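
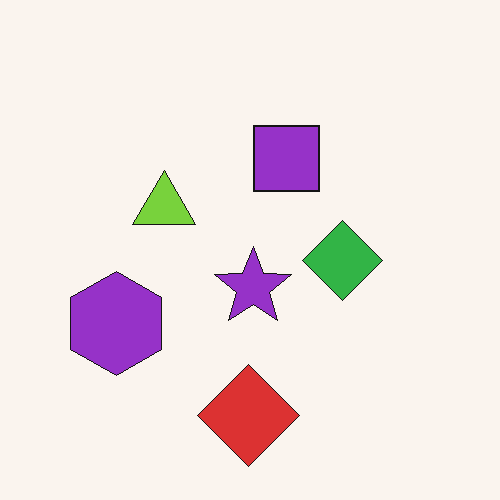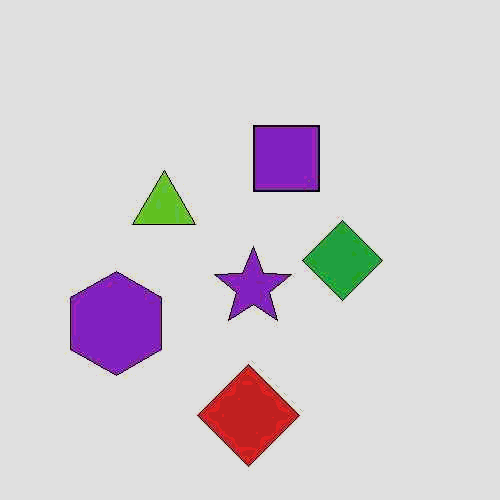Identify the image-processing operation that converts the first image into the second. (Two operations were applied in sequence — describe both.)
This is the original image JPEG-compressed with visible artifacts, then posterized to a reduced palette.

Blocky 8×8 compression artifacts appear around shape edges and the flat background shows ringing — characteristic JPEG degradation. Each flat color has snapped to a coarser quantized level — most visibly, the near-white background has dropped to a flat grey.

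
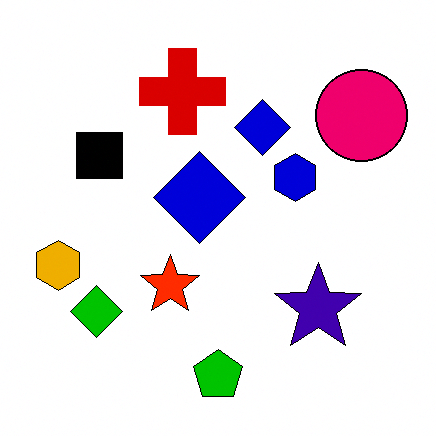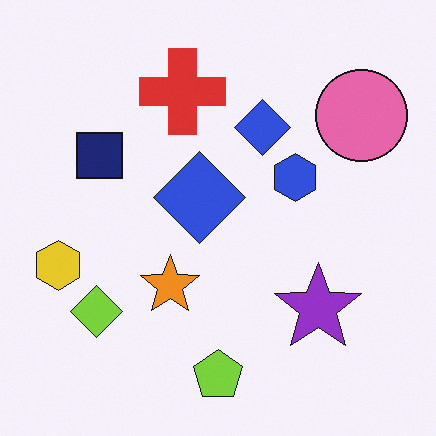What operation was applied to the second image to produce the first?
The first image is the second boosted in contrast.

Tones are pushed away from mid-grey across the whole image — a global contrast change.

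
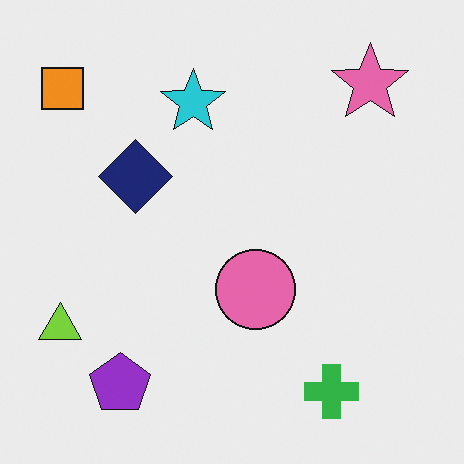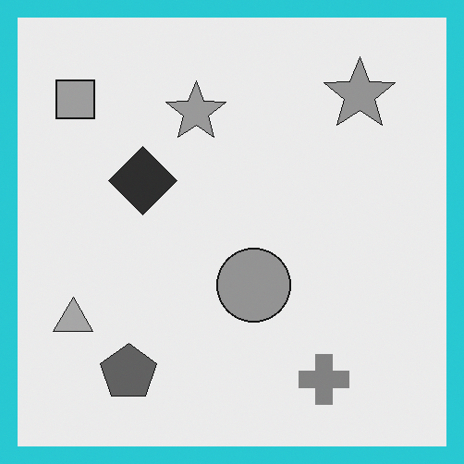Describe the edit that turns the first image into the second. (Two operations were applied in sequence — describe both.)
The second image is the first converted to grayscale, then framed with a cyan border.

All color is removed — every shape is now a shade of grey. A solid cyan frame runs around the edge of the second image, with the content slightly shrunk inside it.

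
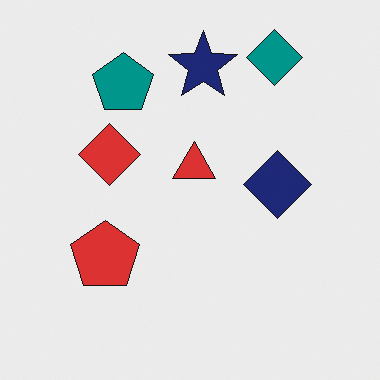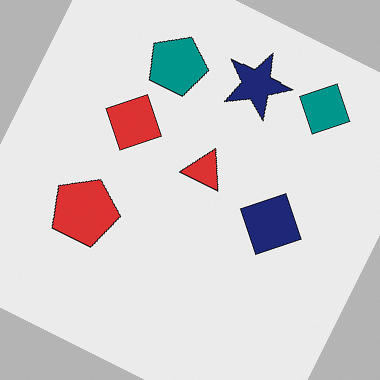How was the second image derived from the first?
The second image is the first rotated clockwise by a clearly visible amount.

Every shape is tilted by the same angle and the image corners show triangular fill wedges — a whole-image rotation by a non-right angle.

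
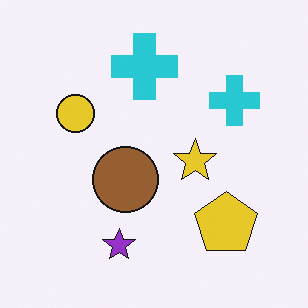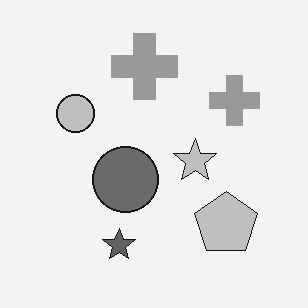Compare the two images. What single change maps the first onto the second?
The image was converted to grayscale.

All color is removed — every shape is now a shade of grey.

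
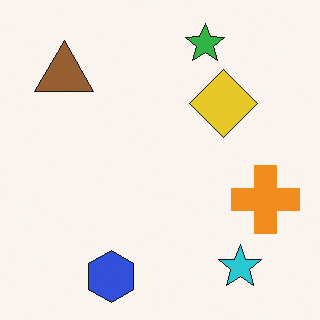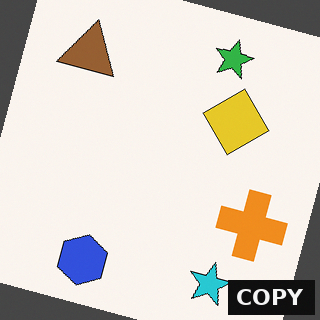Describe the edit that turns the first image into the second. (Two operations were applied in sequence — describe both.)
It was rotated clockwise by a moderate amount, then watermarked with the text "COPY" in the lower-right corner.

Every shape is tilted by the same angle and the image corners show triangular fill wedges — a whole-image rotation by a non-right angle. A dark label reading "COPY" appears in the lower-right corner.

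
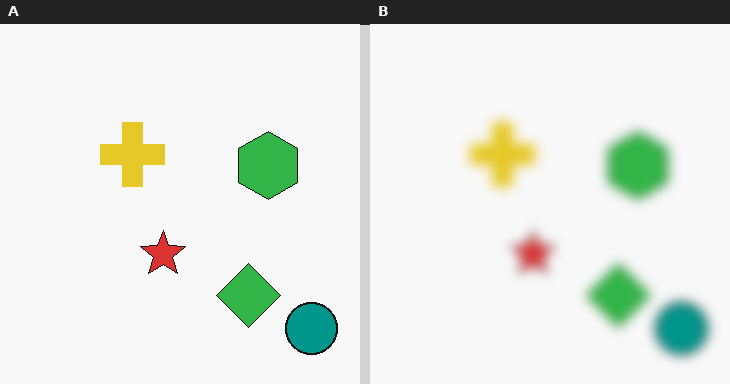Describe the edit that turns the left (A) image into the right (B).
This is the original image strongly gaussian-blurred.

Shape edges and outlines are uniformly softened across the whole image.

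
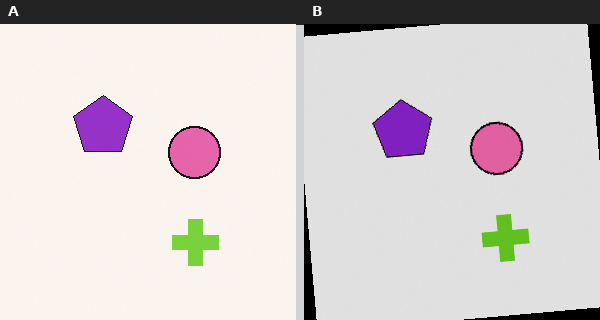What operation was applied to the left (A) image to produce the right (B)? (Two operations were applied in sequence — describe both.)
The image was rotated counter-clockwise by a slight angle, then moderately posterized.

Every shape is tilted by the same angle and the image corners show triangular fill wedges — a whole-image rotation by a non-right angle. Each flat color has snapped to a coarser quantized level — most visibly, the near-white background has dropped to a flat grey.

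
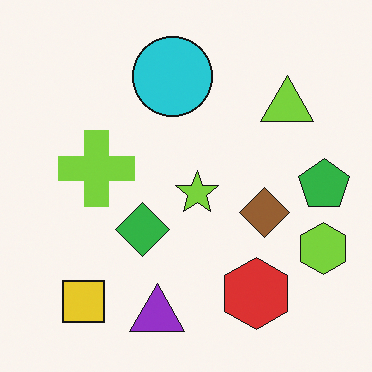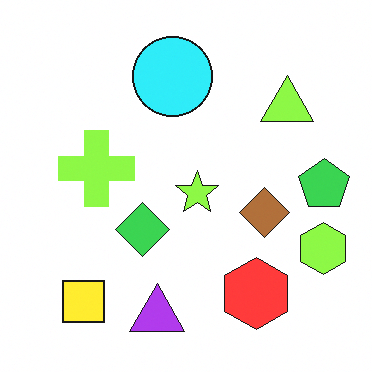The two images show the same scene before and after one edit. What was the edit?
The transformation is: slightly brightened.

Every pixel — background and shapes alike — is uniformly brightened.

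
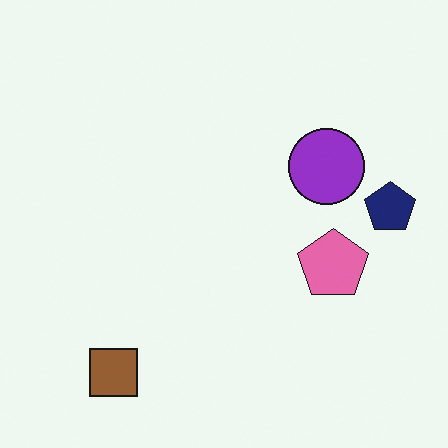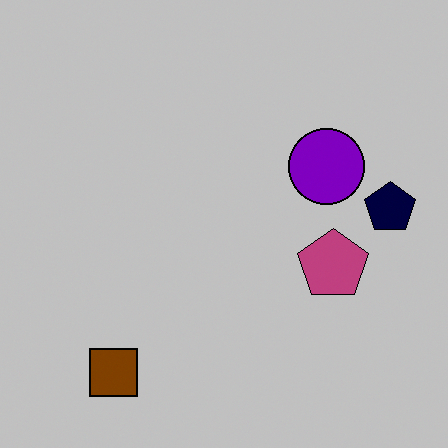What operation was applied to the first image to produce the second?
It was heavily posterized to just a handful of flat colors.

Each flat color has snapped to a coarser quantized level — most visibly, the near-white background has dropped to a flat grey.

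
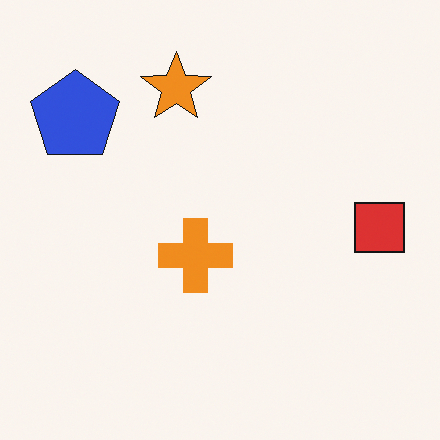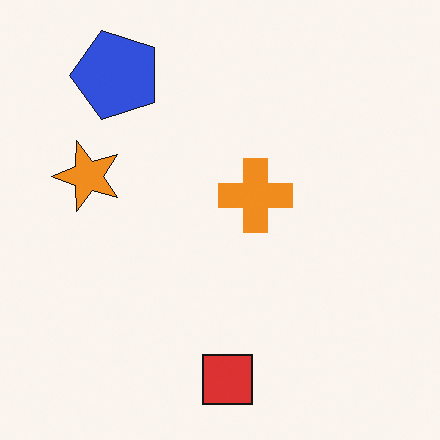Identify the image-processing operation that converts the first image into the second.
Transposed (reflected across the top-left ↔ bottom-right diagonal).

Shapes have swapped their row and column positions — what was in the top-right is now in the bottom-left — a diagonal reflection.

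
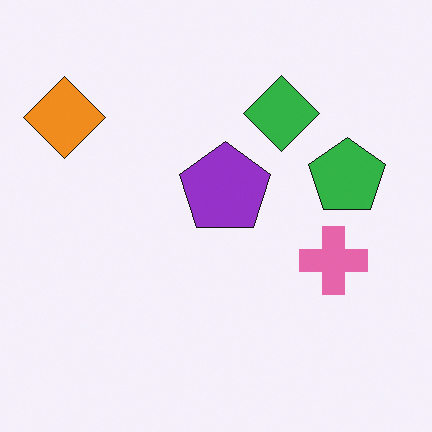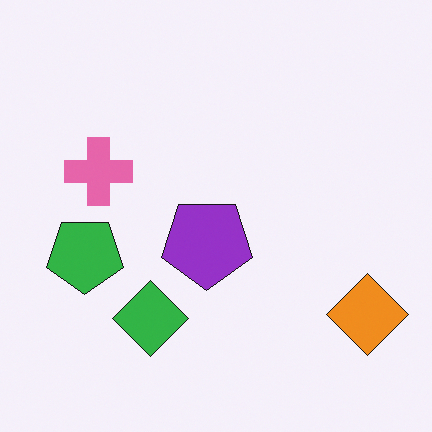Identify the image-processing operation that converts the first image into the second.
It was rotated 180°.

The orange diamond sits in the top-left of the first image and the bottom-right of the second — consistent with a whole-image 180° rotation.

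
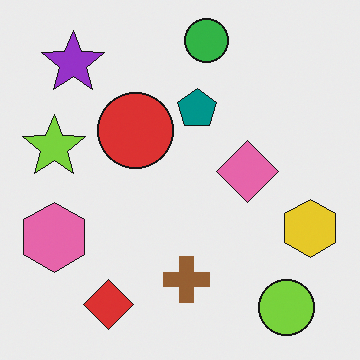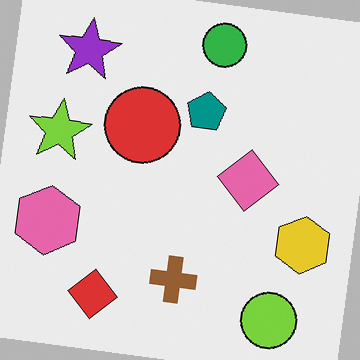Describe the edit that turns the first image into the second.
The image was rotated clockwise by a small amount.

Every shape is tilted by the same angle and the image corners show triangular fill wedges — a whole-image rotation by a non-right angle.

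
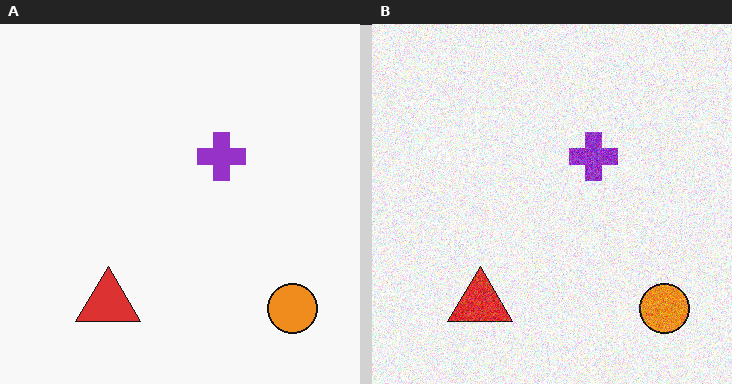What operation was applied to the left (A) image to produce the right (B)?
This is the original image degraded with heavy additive noise.

Random speckle covers the whole image, including the flat background.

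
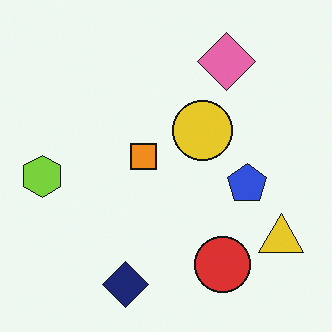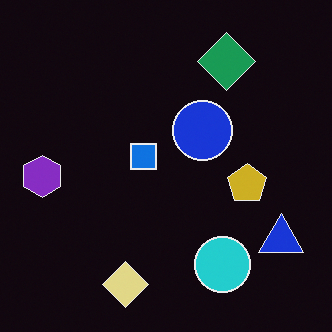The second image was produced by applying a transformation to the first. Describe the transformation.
The second image is the first color-inverted (negative).

The light background has become dark and every shape's color is its complement — a photographic negative.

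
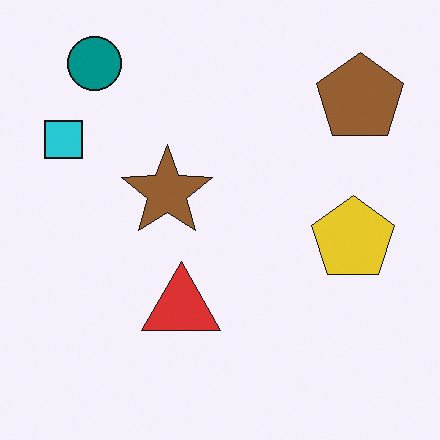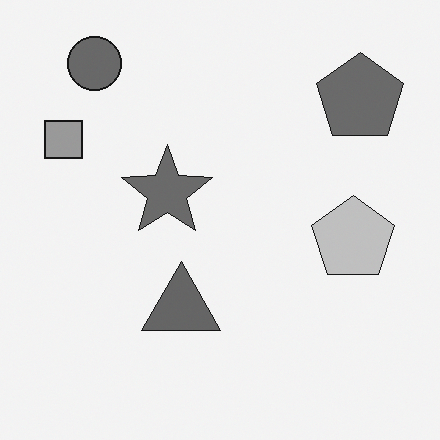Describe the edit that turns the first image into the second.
The transformation is: converted to grayscale.

All color is removed — every shape is now a shade of grey.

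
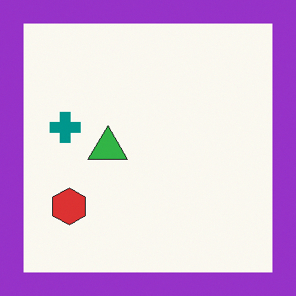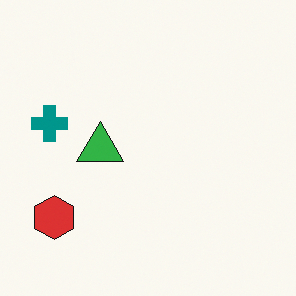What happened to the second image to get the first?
Framed with a purple border.

A solid purple frame runs around the edge of the first image, with the content slightly shrunk inside it.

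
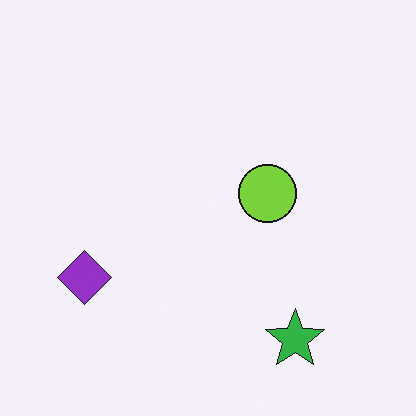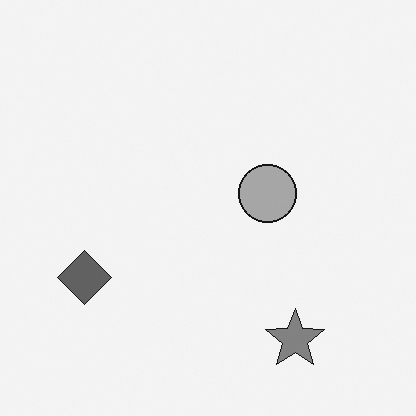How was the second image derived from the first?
The transformation is: converted to grayscale.

All color is removed — every shape is now a shade of grey.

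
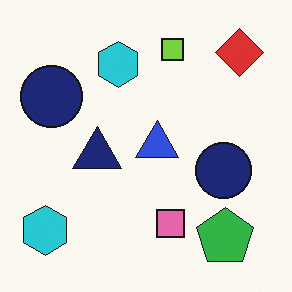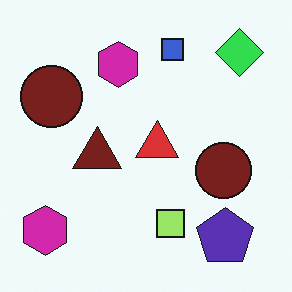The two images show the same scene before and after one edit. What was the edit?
The image was hue-shifted noticeably.

Every shape's color has rotated by the same amount around the hue wheel — a uniform hue shift.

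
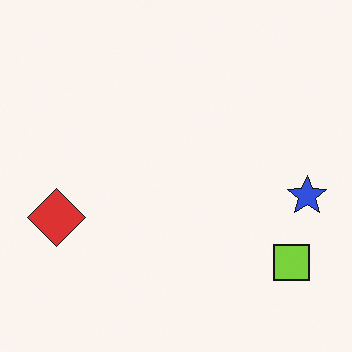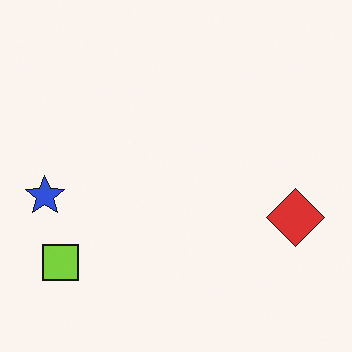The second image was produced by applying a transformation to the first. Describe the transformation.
Flipped horizontally (left ↔ right).

The blue star is in the right of the first image and the left of the second — shapes on opposite sides of the vertical midline have swapped in a mirror flip.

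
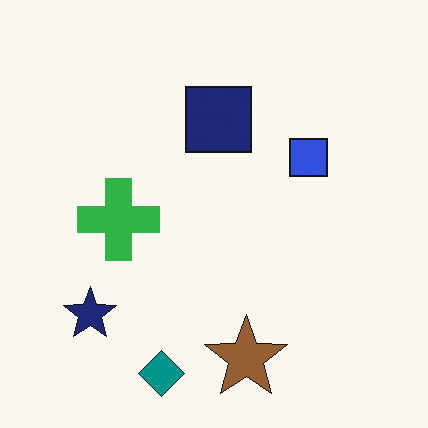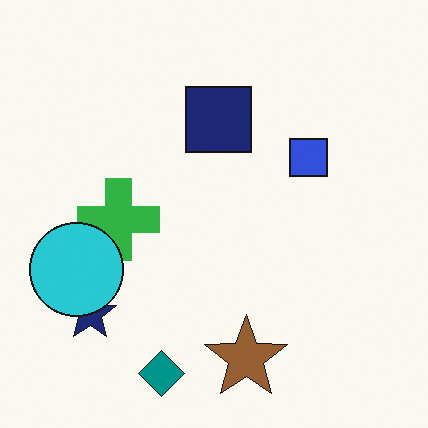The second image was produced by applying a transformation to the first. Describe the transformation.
The transformation is: overlaid with an additional cyan circle.

A cyan circle appears in the second image that is absent from the first.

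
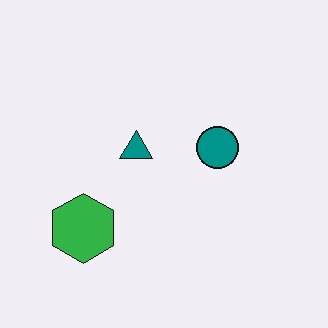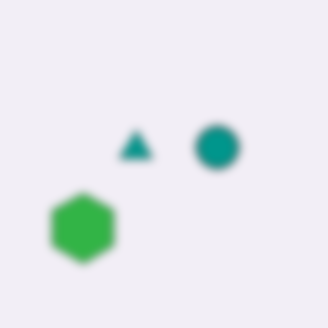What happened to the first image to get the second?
The transformation is: moderately blurred.

Shape edges and outlines are uniformly softened across the whole image.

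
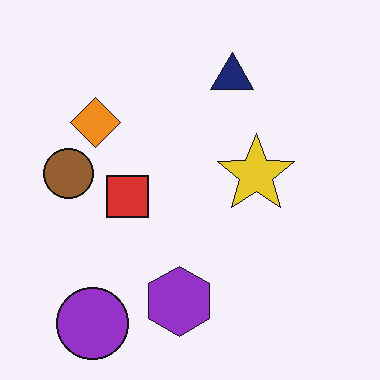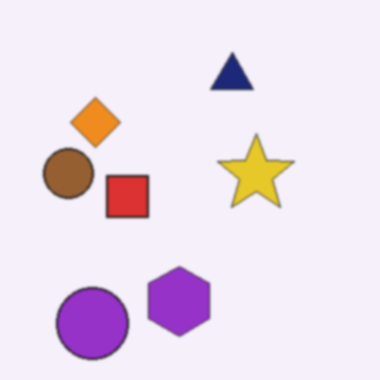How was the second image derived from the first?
Slightly softened.

Shape edges and outlines are uniformly softened across the whole image.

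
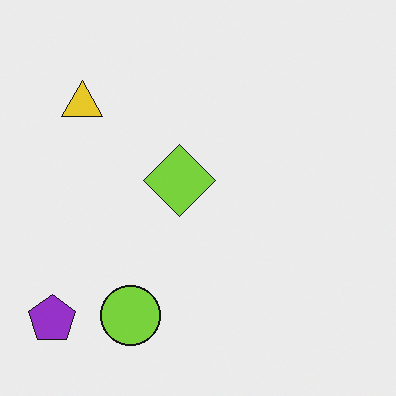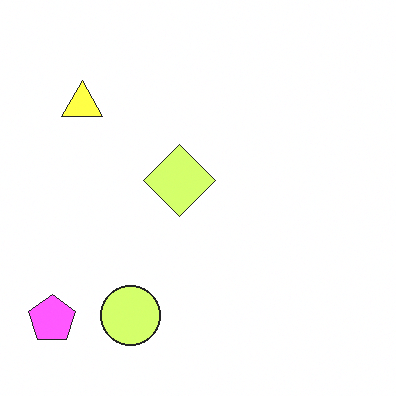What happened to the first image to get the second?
The image was noticeably brightened.

Every pixel — background and shapes alike — is uniformly brightened.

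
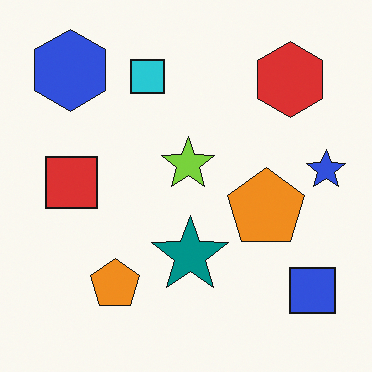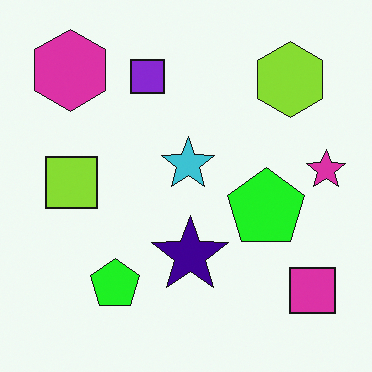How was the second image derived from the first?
The image was hue-shifted through roughly a third of the color wheel.

Every shape's color has rotated by the same amount around the hue wheel — a uniform hue shift.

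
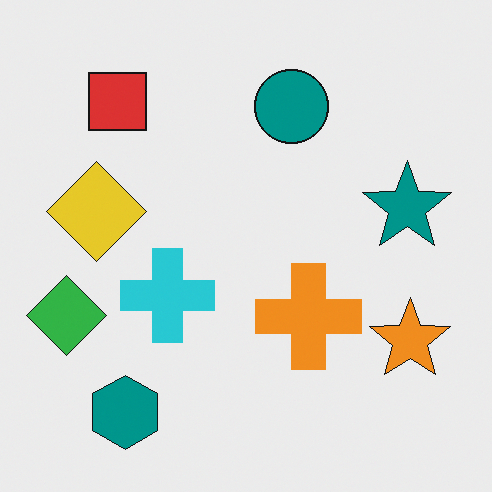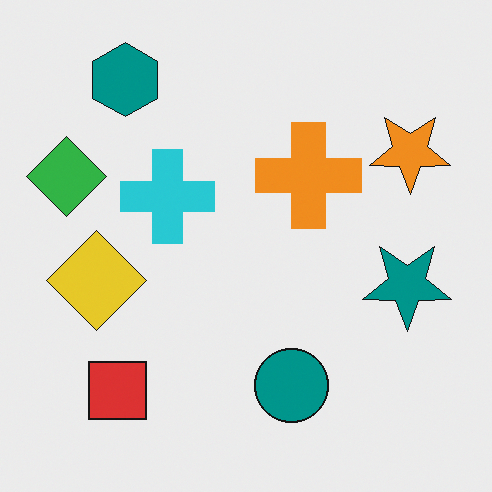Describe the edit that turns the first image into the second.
It was flipped vertically (top ↔ bottom).

The teal hexagon is in the bottom-left of the first image and the top-left of the second — shapes on opposite sides of the horizontal midline have swapped in a mirror flip.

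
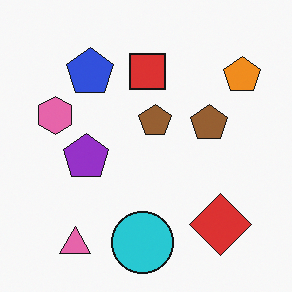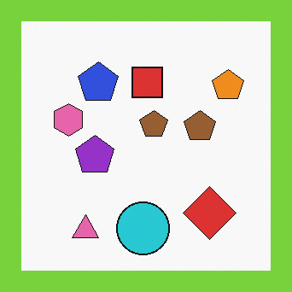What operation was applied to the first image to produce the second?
This is the original image framed with a lime border.

A solid lime frame runs around the edge of the second image, with the content slightly shrunk inside it.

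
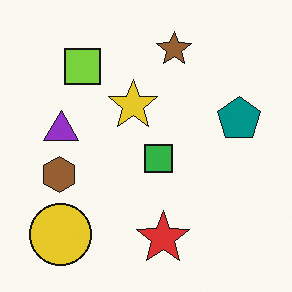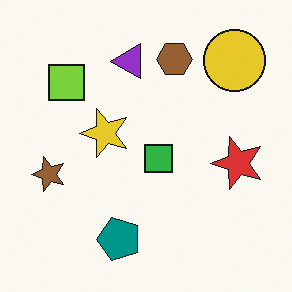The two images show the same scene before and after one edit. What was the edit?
The second image is the first transposed (reflected across the top-left ↔ bottom-right diagonal).

Shapes have swapped their row and column positions — what was in the top-right is now in the bottom-left — a diagonal reflection.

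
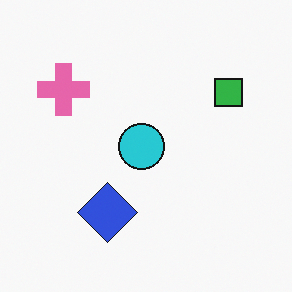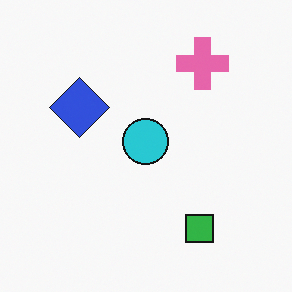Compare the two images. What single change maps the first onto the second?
It was rotated 90° clockwise.

The pink cross sits in the top-left of the first image and the top-right of the second — consistent with a whole-image 90° clockwise rotation.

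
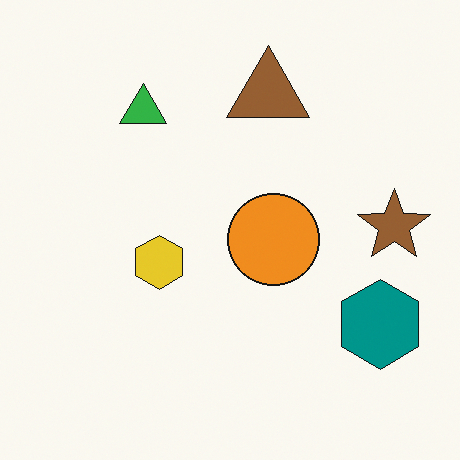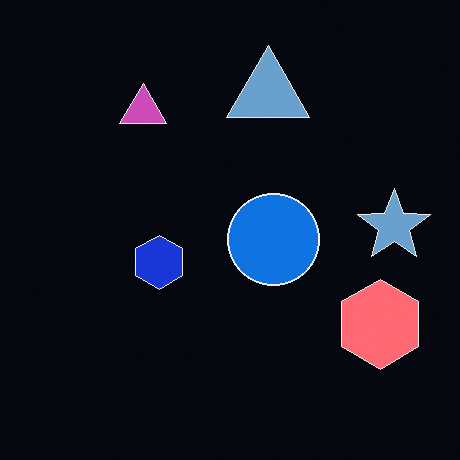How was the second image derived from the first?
It was color-inverted (negative).

The light background has become dark and every shape's color is its complement — a photographic negative.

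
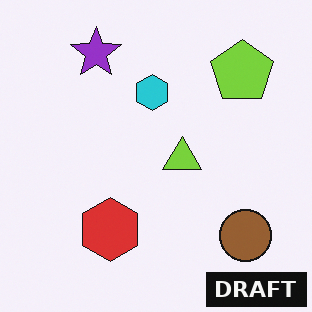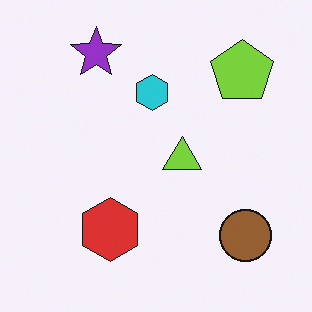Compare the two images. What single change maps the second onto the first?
The first image is the second watermarked with the text "DRAFT" in the lower-right corner.

A dark label reading "DRAFT" appears in the lower-right corner.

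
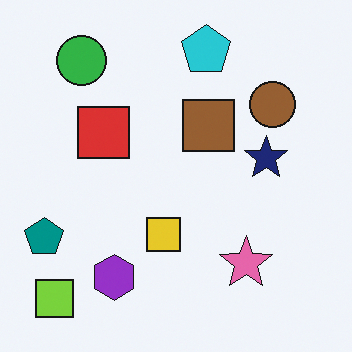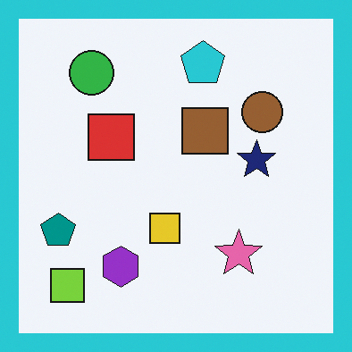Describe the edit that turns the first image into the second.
The second image is the first framed with a cyan border.

A solid cyan frame runs around the edge of the second image, with the content slightly shrunk inside it.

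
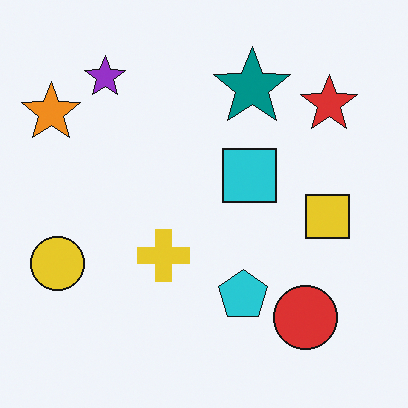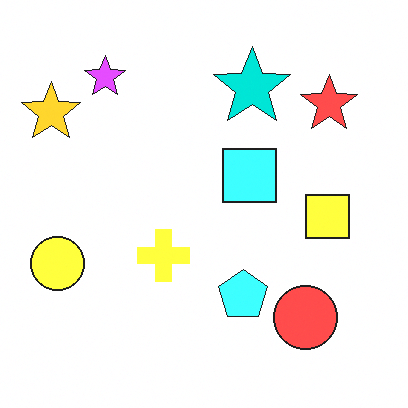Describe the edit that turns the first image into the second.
The transformation is: substantially brightened.

Every pixel — background and shapes alike — is uniformly brightened.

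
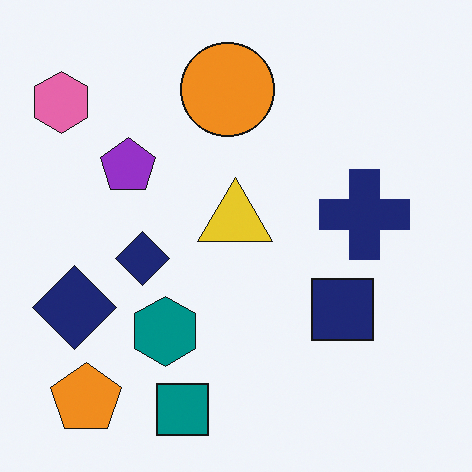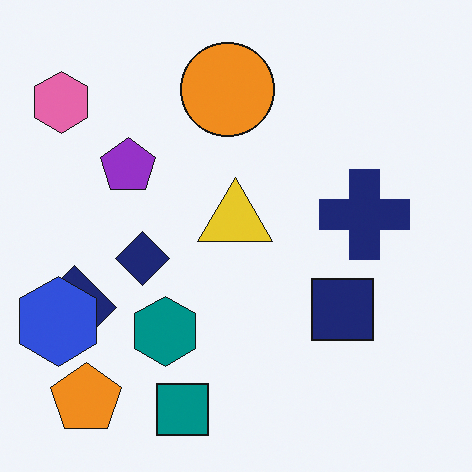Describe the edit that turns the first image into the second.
The transformation is: overlaid with an additional blue hexagon.

A blue hexagon appears in the second image that is absent from the first.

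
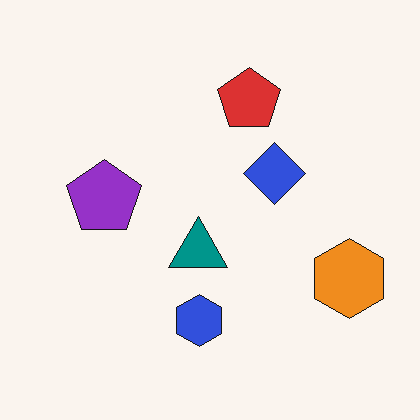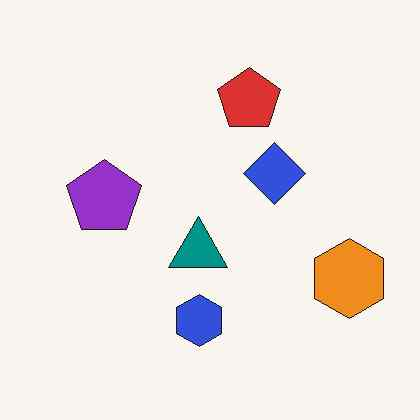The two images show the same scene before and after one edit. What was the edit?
This is the original image JPEG-compressed with visible artifacts.

Blocky 8×8 compression artifacts appear around shape edges and the flat background shows ringing — characteristic JPEG degradation.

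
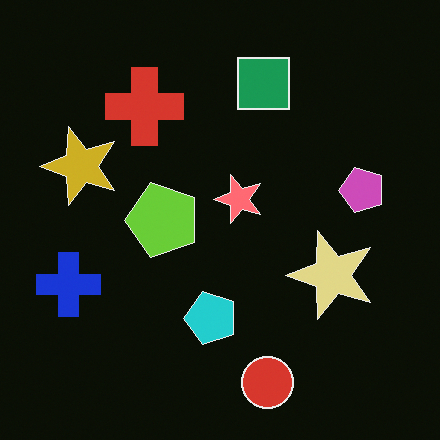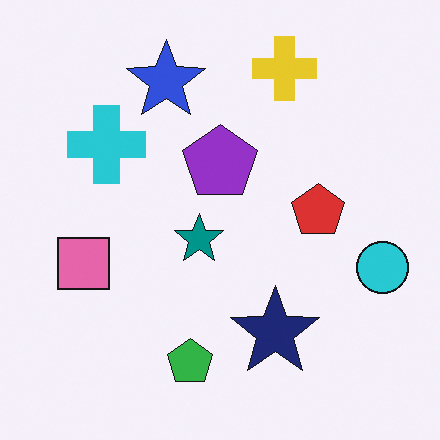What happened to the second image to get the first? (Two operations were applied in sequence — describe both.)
This is the original image transposed (reflected across the top-left ↔ bottom-right diagonal), then color-inverted (negative).

Shapes have swapped their row and column positions — what was in the top-right is now in the bottom-left — a diagonal reflection. The light background has become dark and every shape's color is its complement — a photographic negative.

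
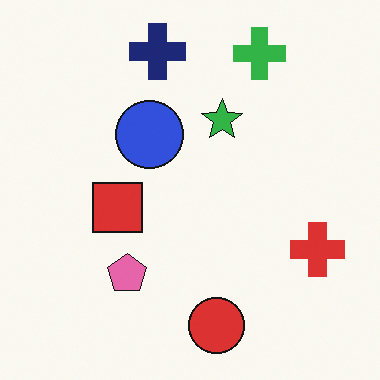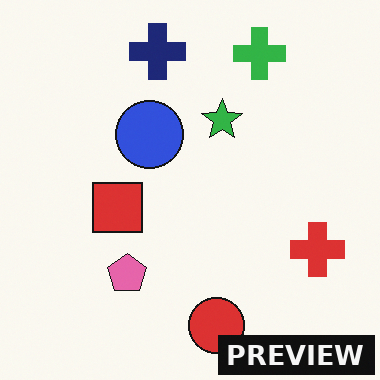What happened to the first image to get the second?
It was watermarked with the text "PREVIEW" in the lower-right corner.

A dark label reading "PREVIEW" appears in the lower-right corner.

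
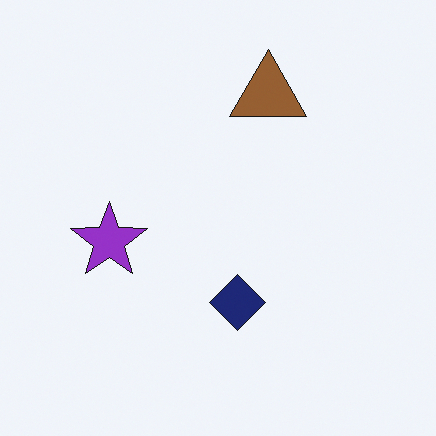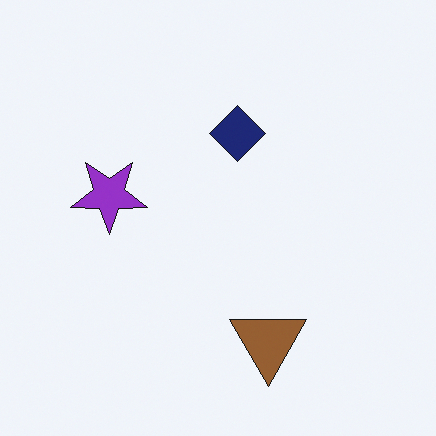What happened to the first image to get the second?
This is the original image flipped vertically (top ↔ bottom).

The brown triangle is in the top of the first image and the bottom of the second — shapes on opposite sides of the horizontal midline have swapped in a mirror flip.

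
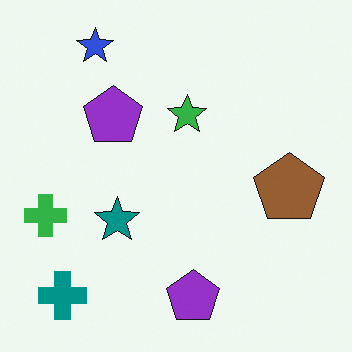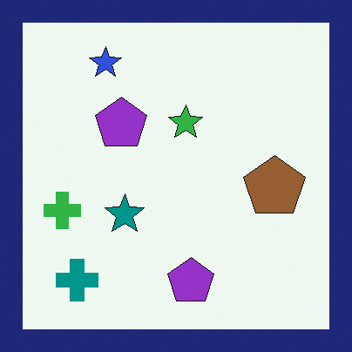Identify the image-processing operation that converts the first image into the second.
The image was framed with a navy border.

A solid navy frame runs around the edge of the second image, with the content slightly shrunk inside it.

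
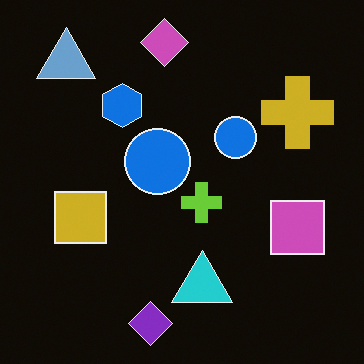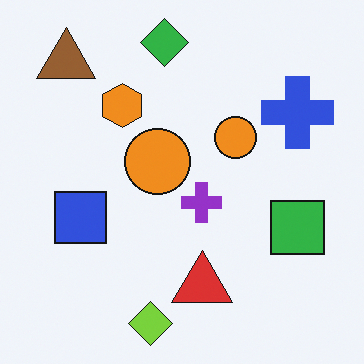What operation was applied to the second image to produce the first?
The transformation is: color-inverted (negative).

The light background has become dark and every shape's color is its complement — a photographic negative.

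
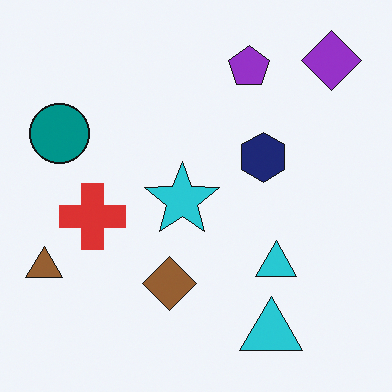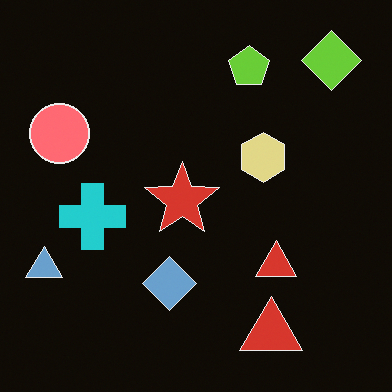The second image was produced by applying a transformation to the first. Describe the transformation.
The image was color-inverted (negative).

The light background has become dark and every shape's color is its complement — a photographic negative.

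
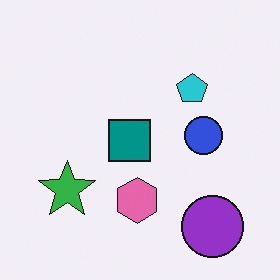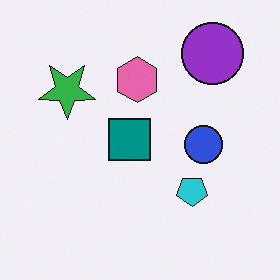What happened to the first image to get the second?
The image was flipped vertically (top ↔ bottom).

The purple circle is in the bottom-right of the first image and the top-right of the second — shapes on opposite sides of the horizontal midline have swapped in a mirror flip.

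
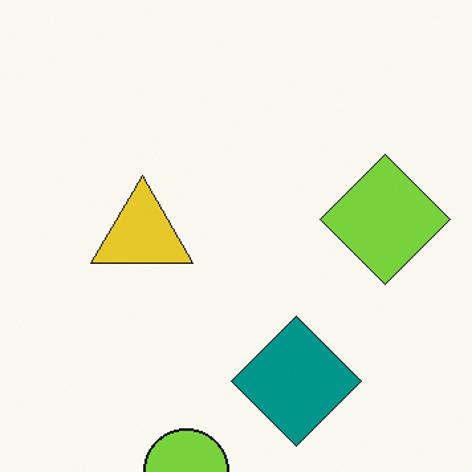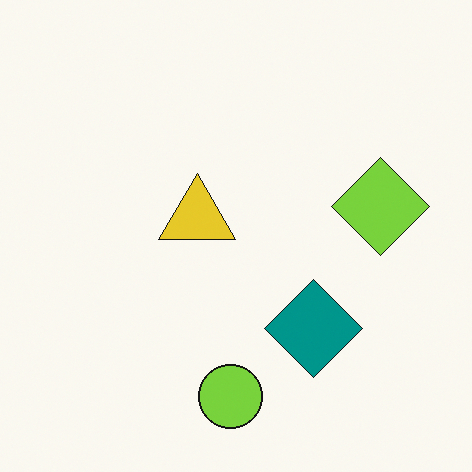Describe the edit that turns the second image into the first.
The transformation is: cropped to a modestly smaller region and rescaled.

The visible shapes are larger and the field of view is narrower; shapes near the original edges may be partly or wholly outside the frame — a crop-and-rescale.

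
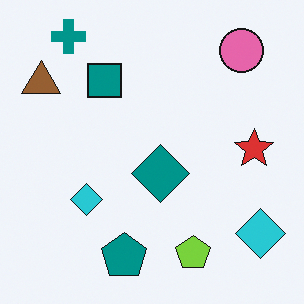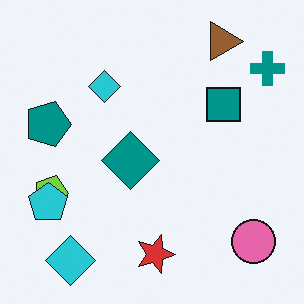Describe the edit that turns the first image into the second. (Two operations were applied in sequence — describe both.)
The second image is the first rotated 90° clockwise, then overlaid with an additional cyan pentagon.

The teal cross sits in the top-left of the first image and the top-right of the second — consistent with a whole-image 90° clockwise rotation. A cyan pentagon appears in the second image that is absent from the first.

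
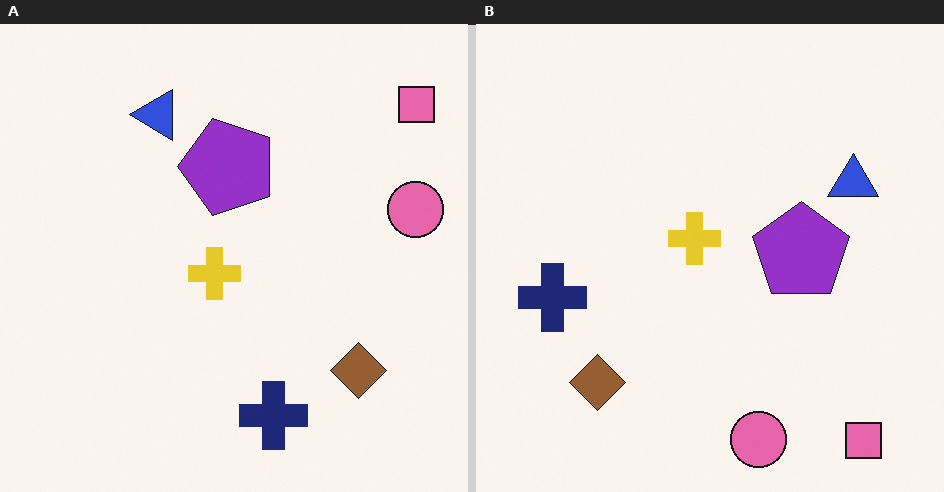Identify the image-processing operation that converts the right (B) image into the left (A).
This is the original image rotated 90° counter-clockwise.

The pink square sits in the bottom-right of the right (B) image and the top-right of the left (A) — consistent with a whole-image 90° counter-clockwise rotation.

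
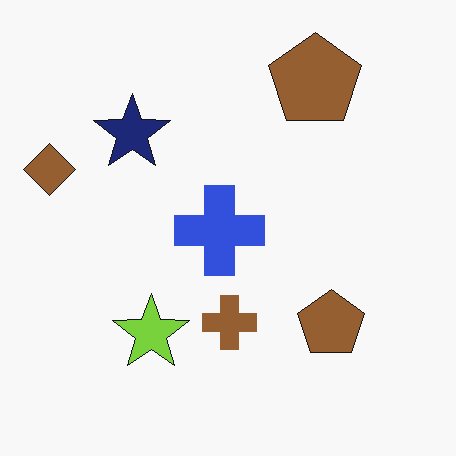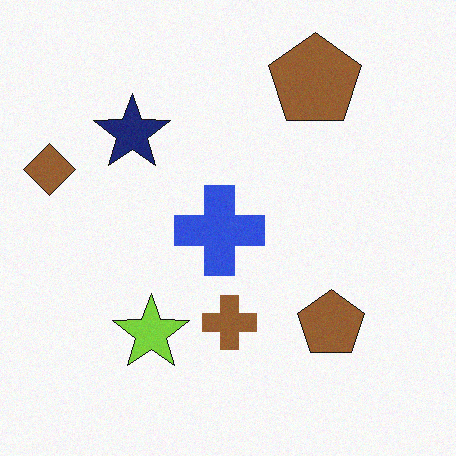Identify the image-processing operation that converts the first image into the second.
The transformation is: degraded with light additive noise.

Random speckle covers the whole image, including the flat background.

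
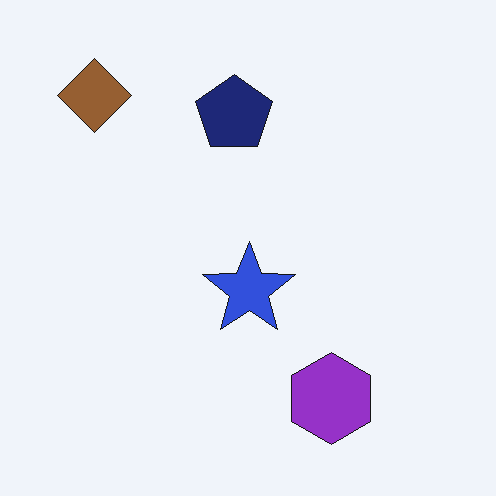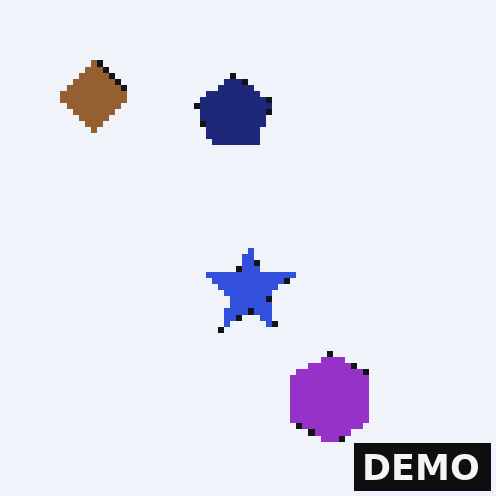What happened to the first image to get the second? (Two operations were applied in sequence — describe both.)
This is the original image moderately pixelated, then watermarked with the text "DEMO" in the lower-right corner.

Shapes are reduced to large square blocks; fine edges and outlines are lost — a downscale-then-upscale (mosaic) effect. A dark label reading "DEMO" appears in the lower-right corner.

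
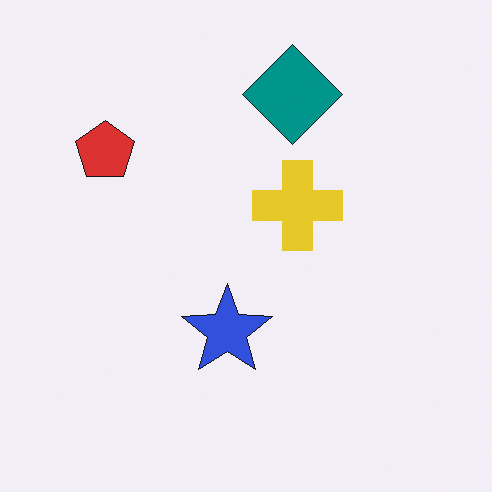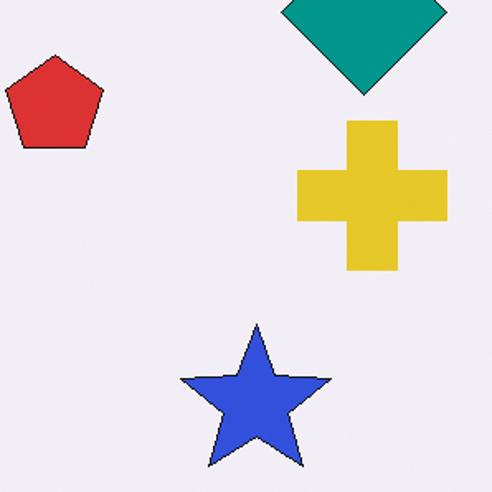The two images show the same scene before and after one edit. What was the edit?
Cropped tightly and scaled back up.

The visible shapes are larger and the field of view is narrower; shapes near the original edges may be partly or wholly outside the frame — a crop-and-rescale.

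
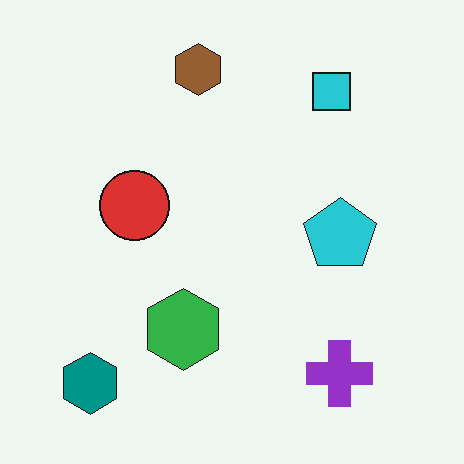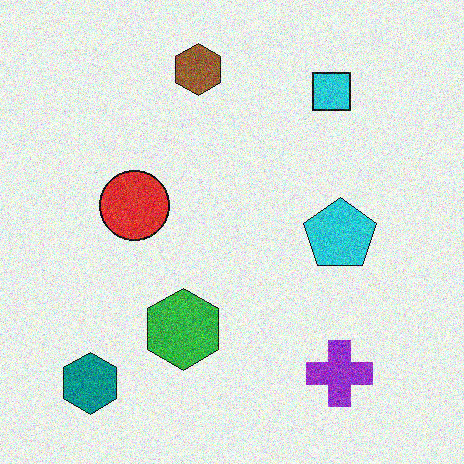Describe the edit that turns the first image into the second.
The image was degraded with visible gaussian noise.

Random speckle covers the whole image, including the flat background.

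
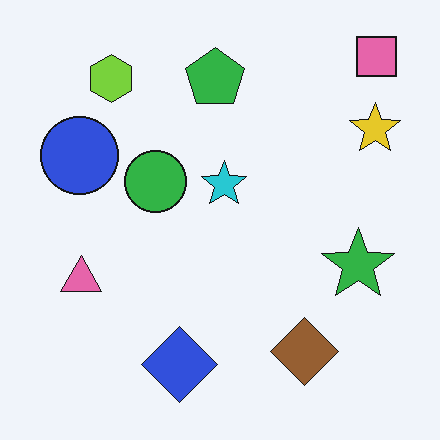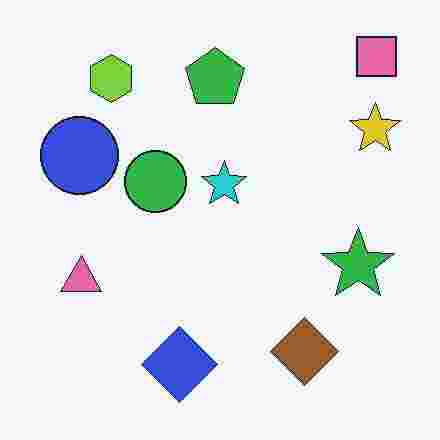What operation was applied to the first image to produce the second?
The image was heavily JPEG-compressed with obvious blocking artifacts.

Blocky 8×8 compression artifacts appear around shape edges and the flat background shows ringing — characteristic JPEG degradation.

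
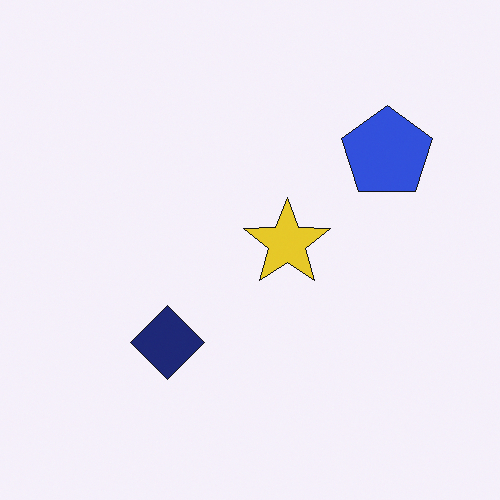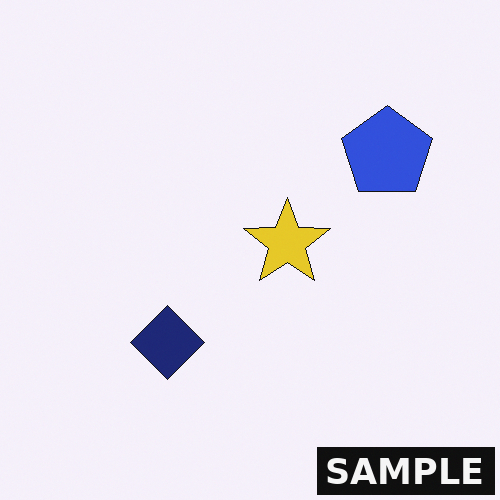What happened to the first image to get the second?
Watermarked with the text "SAMPLE" in the lower-right corner.

A dark label reading "SAMPLE" appears in the lower-right corner.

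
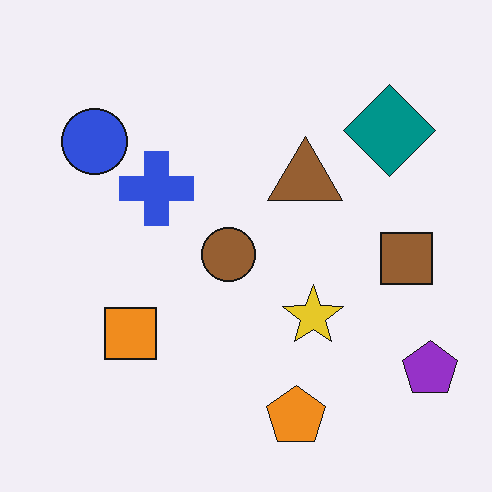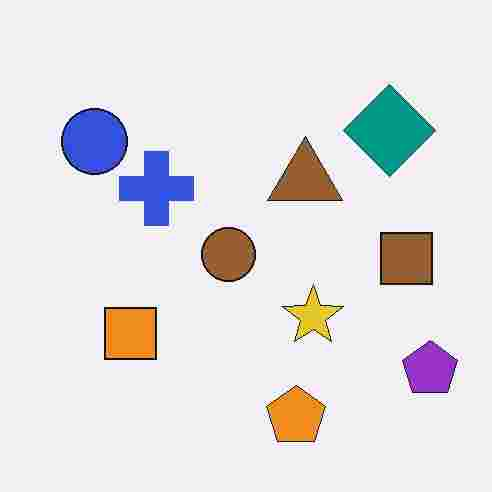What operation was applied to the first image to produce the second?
Degraded with heavy JPEG compression.

Blocky 8×8 compression artifacts appear around shape edges and the flat background shows ringing — characteristic JPEG degradation.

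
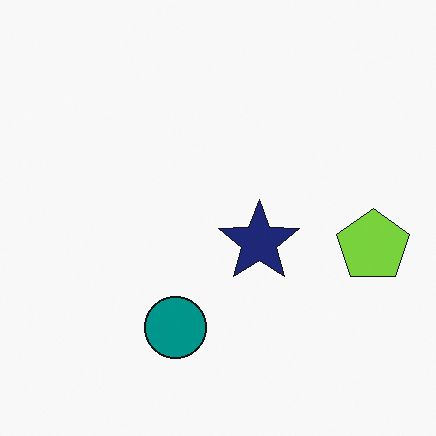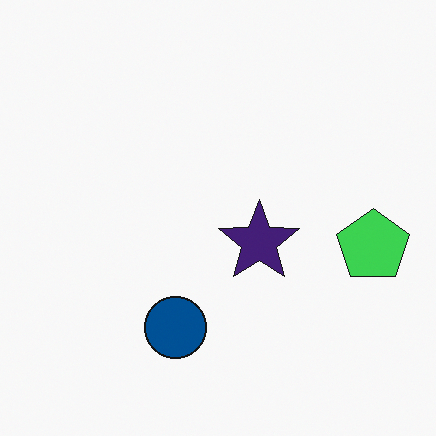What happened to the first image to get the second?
The image was hue-shifted slightly.

Every shape's color has rotated by the same amount around the hue wheel — a uniform hue shift.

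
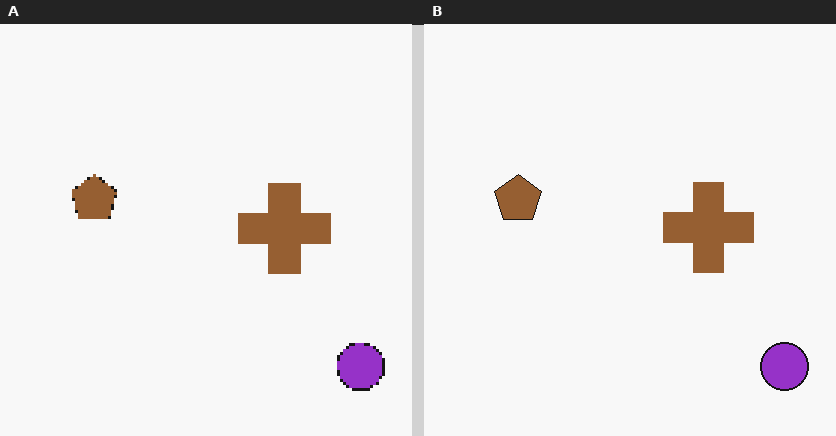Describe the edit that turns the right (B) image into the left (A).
The image was lightly pixelated (a mild mosaic effect).

Shapes are reduced to large square blocks; fine edges and outlines are lost — a downscale-then-upscale (mosaic) effect.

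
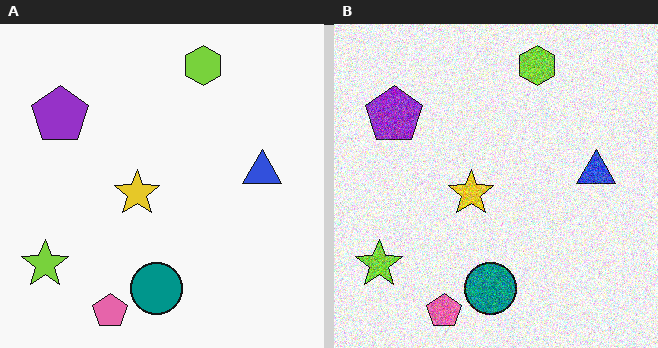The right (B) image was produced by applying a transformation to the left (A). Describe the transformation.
It was degraded with strong gaussian noise.

Random speckle covers the whole image, including the flat background.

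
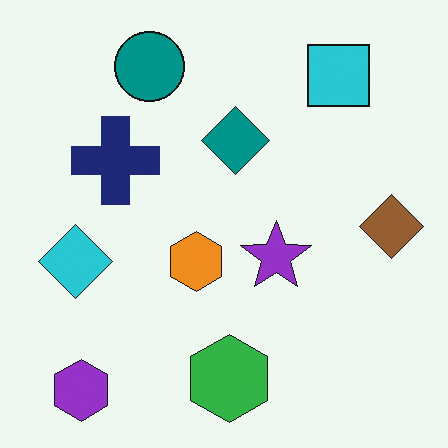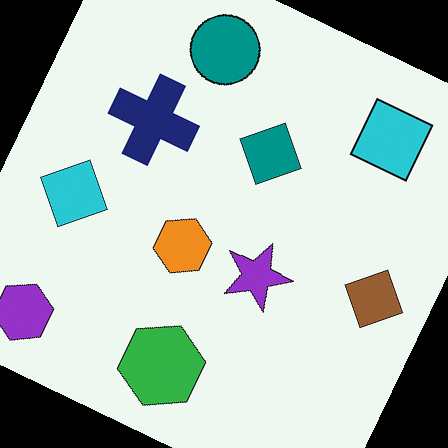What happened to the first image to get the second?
It was rotated clockwise by a moderate amount.

Every shape is tilted by the same angle and the image corners show triangular fill wedges — a whole-image rotation by a non-right angle.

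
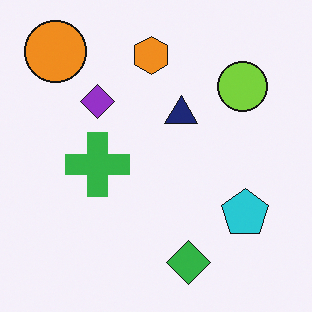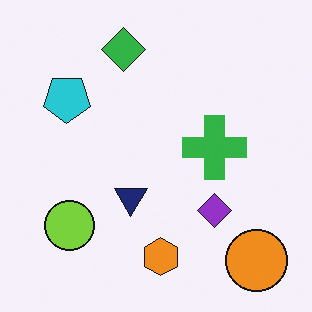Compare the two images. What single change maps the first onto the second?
The second image is the first rotated 180°.

The orange circle sits in the top-left of the first image and the bottom-right of the second — consistent with a whole-image 180° rotation.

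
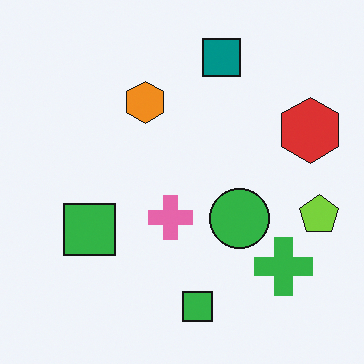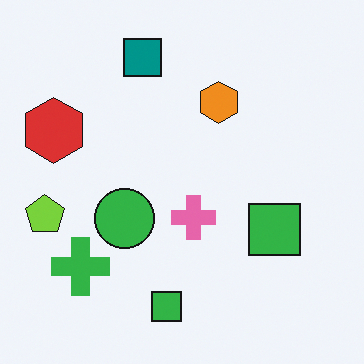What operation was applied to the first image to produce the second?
The second image is the first flipped horizontally (left ↔ right).

The lime pentagon is in the right of the first image and the left of the second — shapes on opposite sides of the vertical midline have swapped in a mirror flip.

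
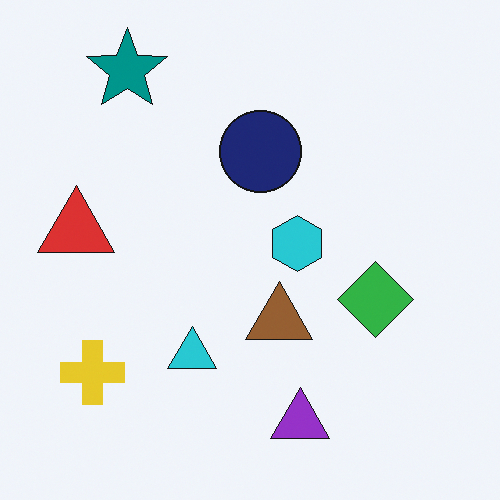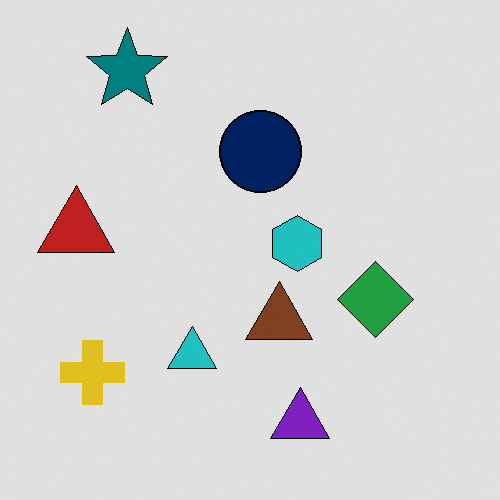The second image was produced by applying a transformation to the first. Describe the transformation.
The transformation is: moderately posterized.

Each flat color has snapped to a coarser quantized level — most visibly, the near-white background has dropped to a flat grey.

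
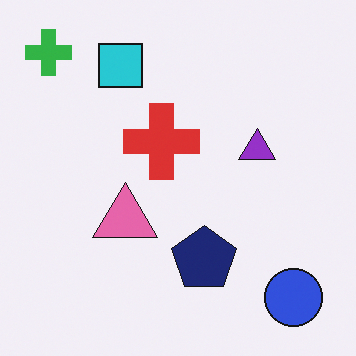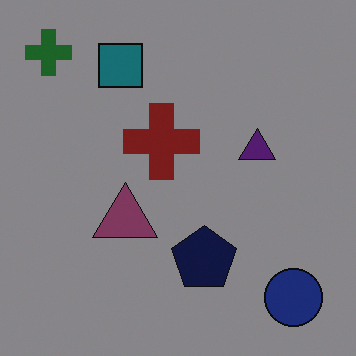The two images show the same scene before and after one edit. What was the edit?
The image was noticeably darkened.

Every pixel — background and shapes alike — is uniformly darkened.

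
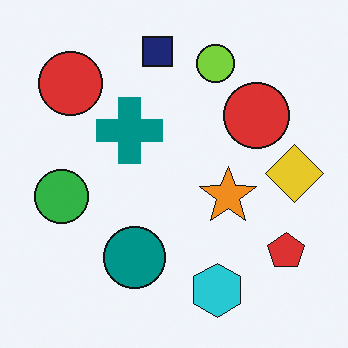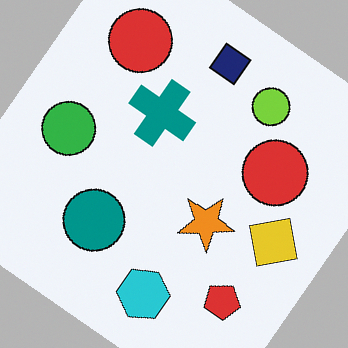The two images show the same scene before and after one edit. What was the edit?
The second image is the first rotated clockwise by a large amount — several tens of degrees.

Every shape is tilted by the same angle and the image corners show triangular fill wedges — a whole-image rotation by a non-right angle.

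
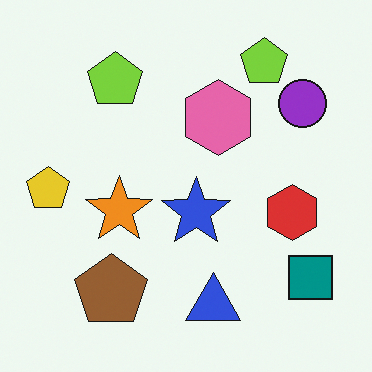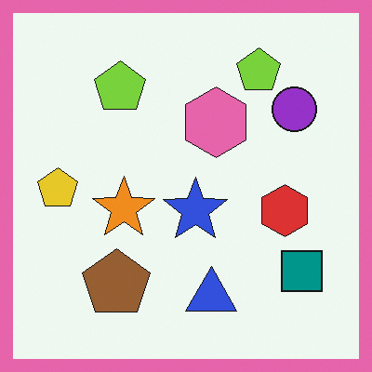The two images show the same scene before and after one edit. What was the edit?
The image was framed with a pink border.

A solid pink frame runs around the edge of the second image, with the content slightly shrunk inside it.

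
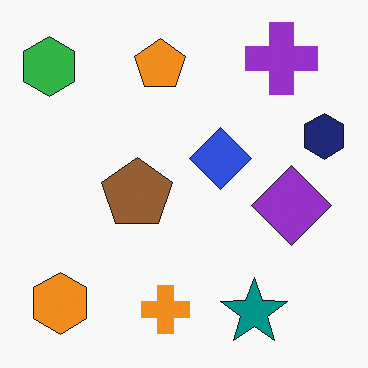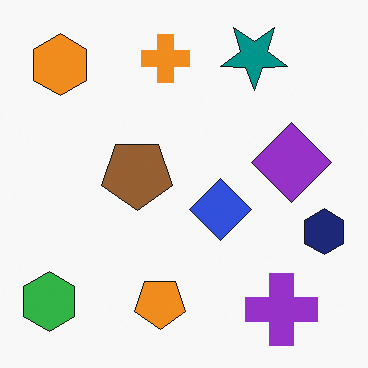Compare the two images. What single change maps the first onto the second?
This is the original image flipped vertically (top ↔ bottom).

The teal star is in the bottom-right of the first image and the top-right of the second — shapes on opposite sides of the horizontal midline have swapped in a mirror flip.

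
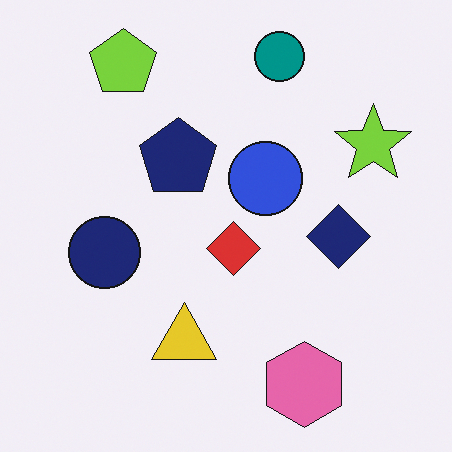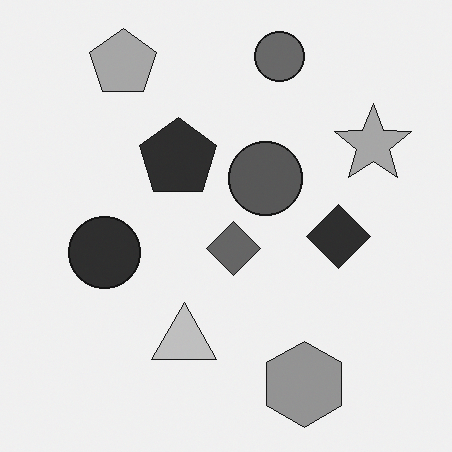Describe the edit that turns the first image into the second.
The image was converted to grayscale.

All color is removed — every shape is now a shade of grey.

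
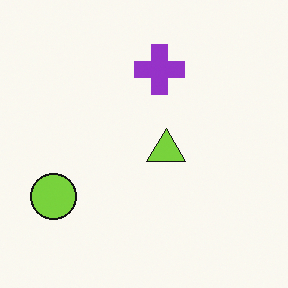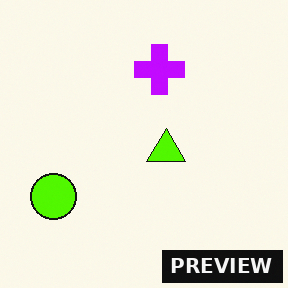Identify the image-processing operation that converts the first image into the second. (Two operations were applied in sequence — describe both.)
The transformation is: made much more vivid (saturation change), then watermarked with the text "PREVIEW" in the lower-right corner.

All colors are more vivid — a global saturation change. A dark label reading "PREVIEW" appears in the lower-right corner.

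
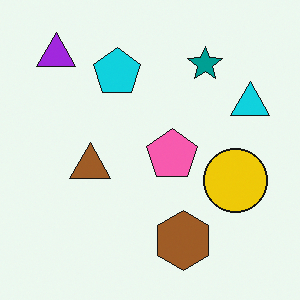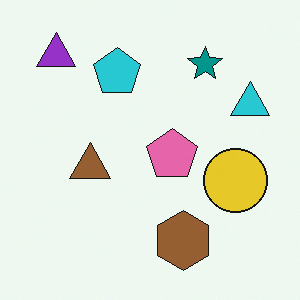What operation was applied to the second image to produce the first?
It was slightly oversaturated.

All colors are more vivid — a global saturation change.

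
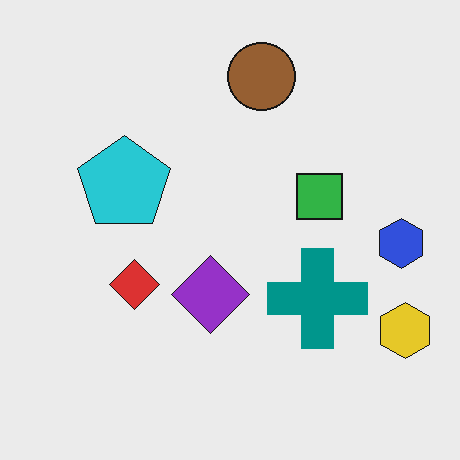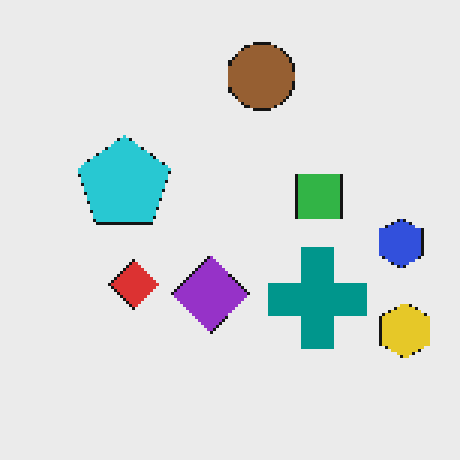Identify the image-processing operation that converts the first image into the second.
The transformation is: mildly pixelated.

Shapes are reduced to large square blocks; fine edges and outlines are lost — a downscale-then-upscale (mosaic) effect.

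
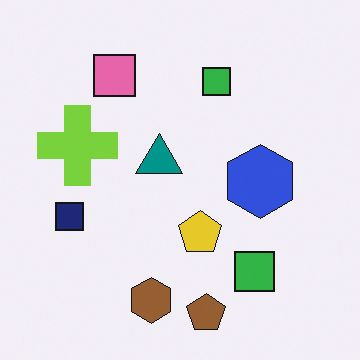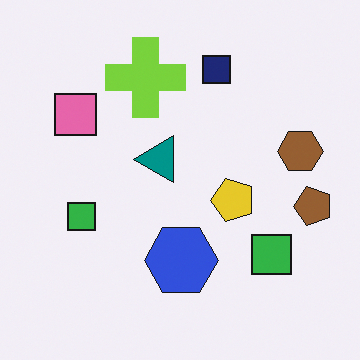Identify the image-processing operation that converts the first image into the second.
The second image is the first transposed (reflected across the top-left ↔ bottom-right diagonal).

Shapes have swapped their row and column positions — what was in the top-right is now in the bottom-left — a diagonal reflection.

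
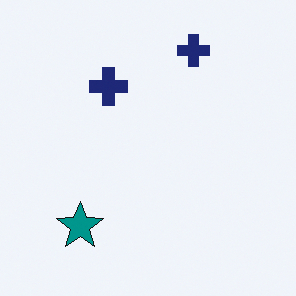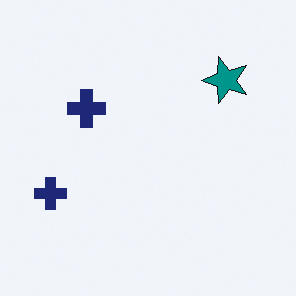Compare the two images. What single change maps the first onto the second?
The image was transposed (reflected across the top-left ↔ bottom-right diagonal).

Shapes have swapped their row and column positions — what was in the top-right is now in the bottom-left — a diagonal reflection.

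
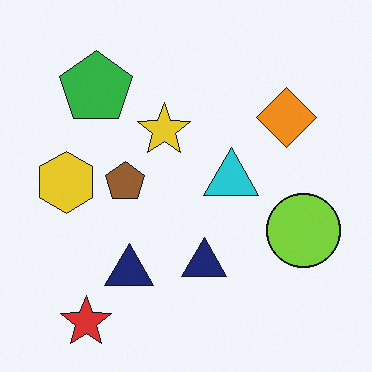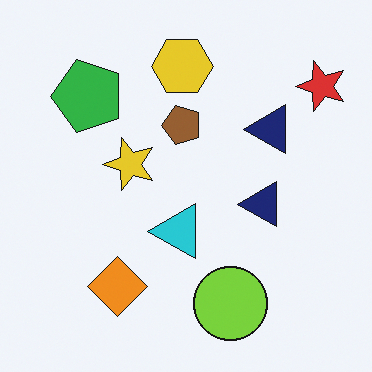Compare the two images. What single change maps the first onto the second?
The transformation is: transposed (reflected across the top-left ↔ bottom-right diagonal).

Shapes have swapped their row and column positions — what was in the top-right is now in the bottom-left — a diagonal reflection.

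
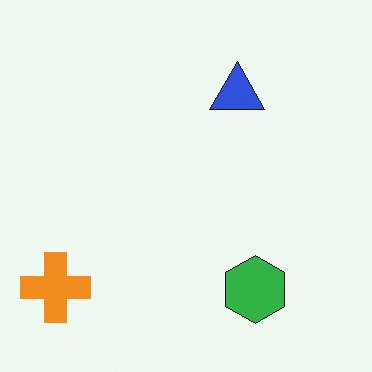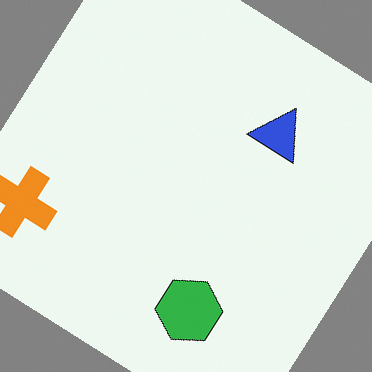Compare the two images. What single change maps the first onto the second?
This is the original image rotated clockwise by a large amount — several tens of degrees.

Every shape is tilted by the same angle and the image corners show triangular fill wedges — a whole-image rotation by a non-right angle.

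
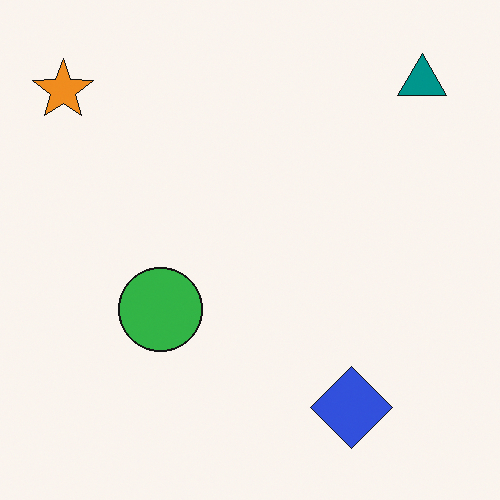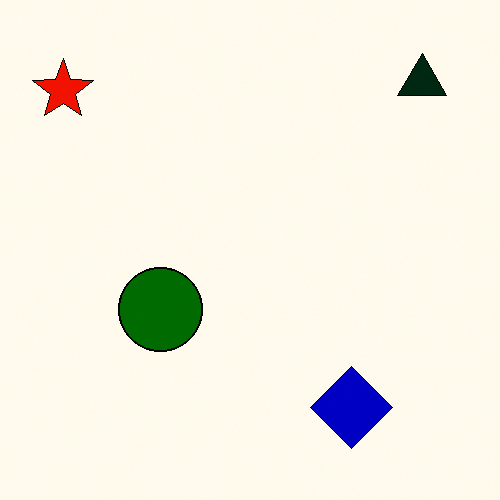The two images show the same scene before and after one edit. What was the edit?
Boosted in contrast.

Tones are pushed away from mid-grey across the whole image — a global contrast change.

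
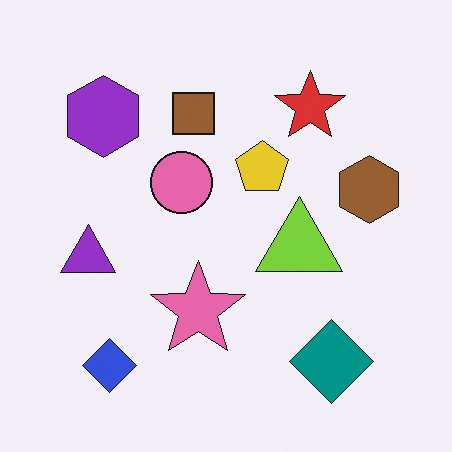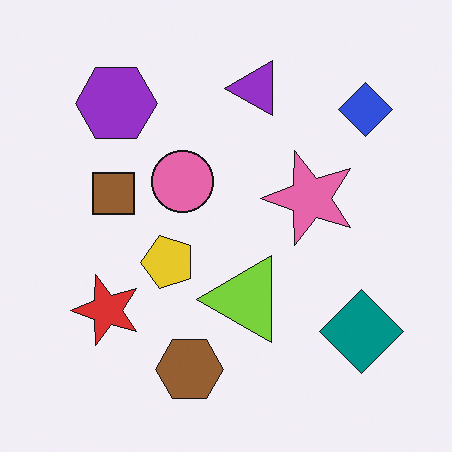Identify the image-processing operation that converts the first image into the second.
The image was transposed (reflected across the top-left ↔ bottom-right diagonal).

Shapes have swapped their row and column positions — what was in the top-right is now in the bottom-left — a diagonal reflection.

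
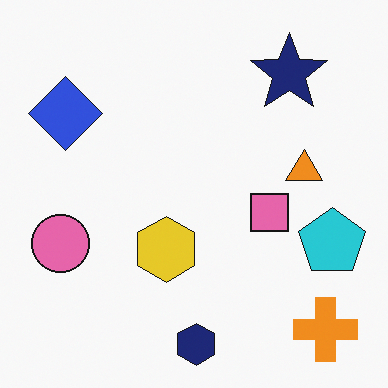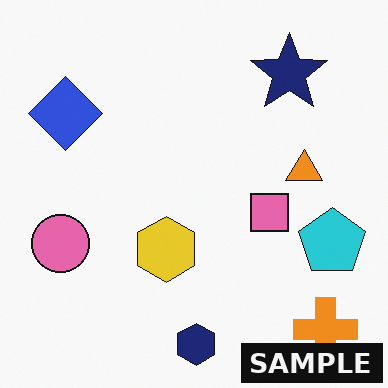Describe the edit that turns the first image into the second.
The transformation is: watermarked with the text "SAMPLE" in the lower-right corner.

A dark label reading "SAMPLE" appears in the lower-right corner.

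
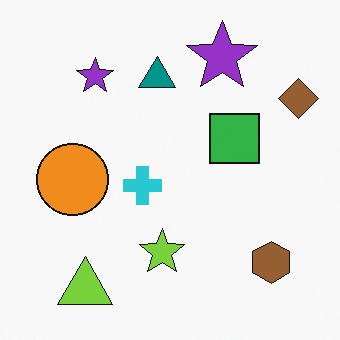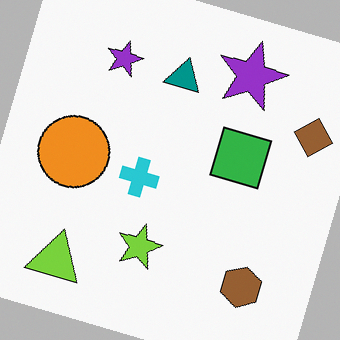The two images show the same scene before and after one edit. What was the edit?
The image was rotated clockwise by a clearly visible amount.

Every shape is tilted by the same angle and the image corners show triangular fill wedges — a whole-image rotation by a non-right angle.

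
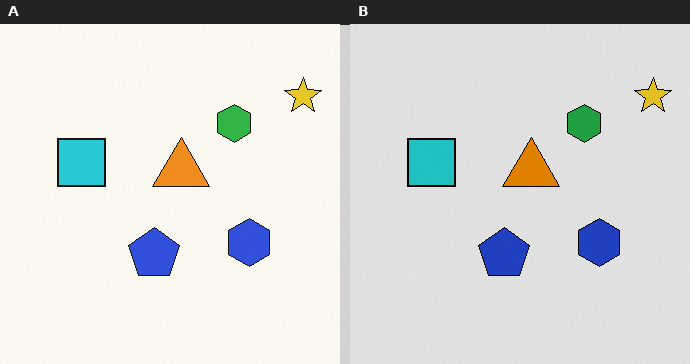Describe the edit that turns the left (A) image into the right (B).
The image was moderately posterized.

Each flat color has snapped to a coarser quantized level — most visibly, the near-white background has dropped to a flat grey.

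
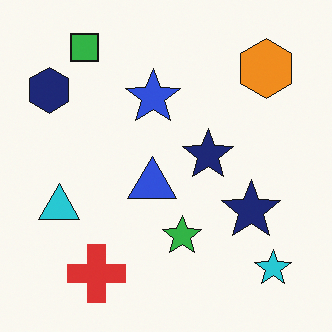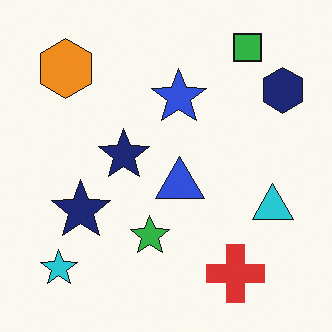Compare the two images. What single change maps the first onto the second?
It was flipped horizontally (left ↔ right).

The navy hexagon is in the top-left of the first image and the top-right of the second — shapes on opposite sides of the vertical midline have swapped in a mirror flip.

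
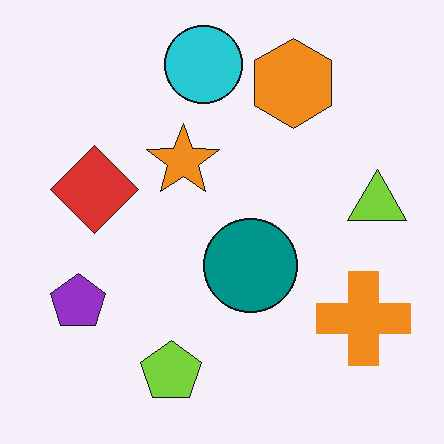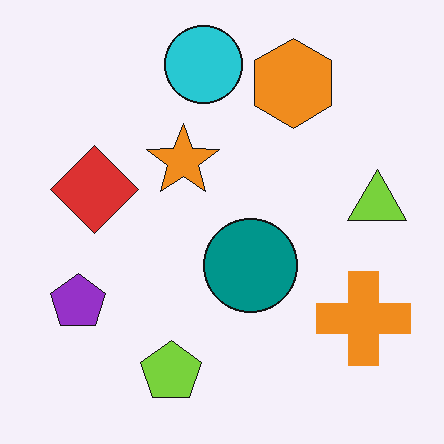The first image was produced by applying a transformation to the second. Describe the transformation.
It was JPEG-compressed with visible artifacts.

Blocky 8×8 compression artifacts appear around shape edges and the flat background shows ringing — characteristic JPEG degradation.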